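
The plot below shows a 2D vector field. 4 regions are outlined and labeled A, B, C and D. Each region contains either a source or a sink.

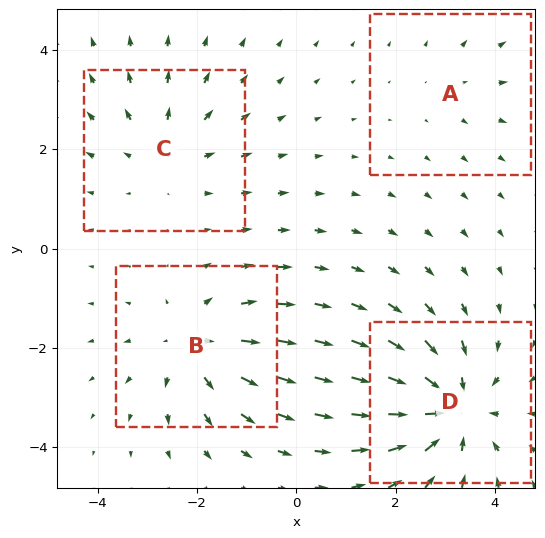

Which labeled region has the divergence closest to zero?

A

Divergence at each region's feature centre — A: about +2, B: about +4, C: about +3, D: about -6. Region A is closest to zero.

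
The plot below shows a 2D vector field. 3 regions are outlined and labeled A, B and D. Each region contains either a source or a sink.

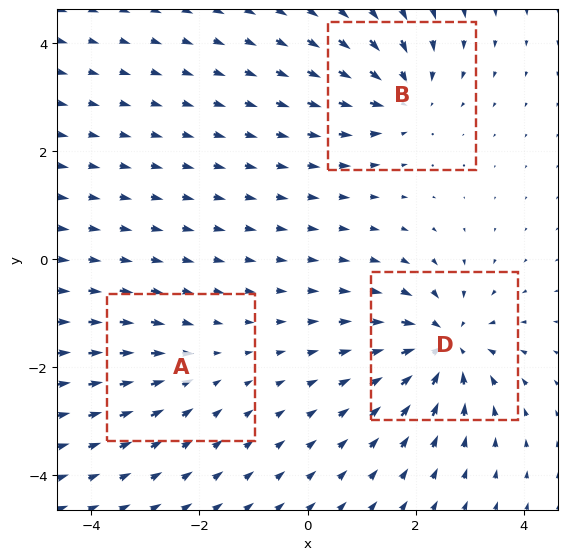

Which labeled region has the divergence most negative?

Divergence at each region's feature centre — A: about -2, B: about -4, D: about -5. Region D is most negative.

D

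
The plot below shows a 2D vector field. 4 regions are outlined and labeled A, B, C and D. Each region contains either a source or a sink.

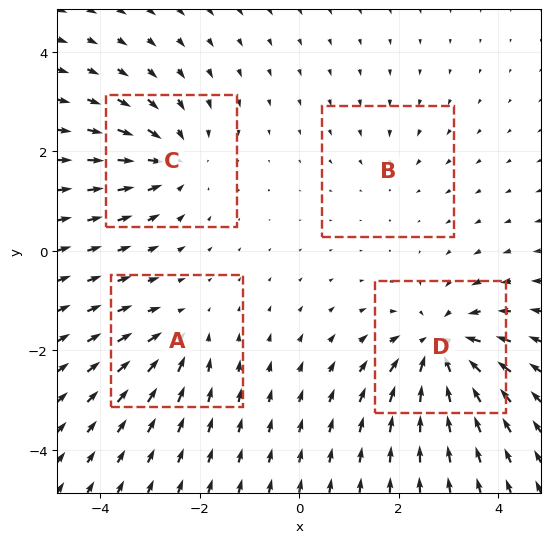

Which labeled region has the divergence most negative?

Divergence at each region's feature centre — A: about -4, B: about -2, C: about -5, D: about -7. Region D is most negative.

D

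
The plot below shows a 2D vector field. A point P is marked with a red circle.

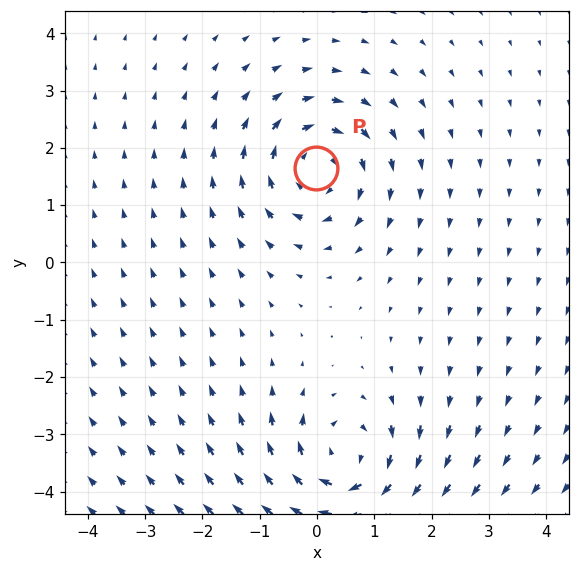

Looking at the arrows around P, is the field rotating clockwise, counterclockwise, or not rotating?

clockwise

Near P at (-0.0, 1.6) the arrows circulate clockwise. The curl (z-component) there is about -4; negative curl means clockwise rotation.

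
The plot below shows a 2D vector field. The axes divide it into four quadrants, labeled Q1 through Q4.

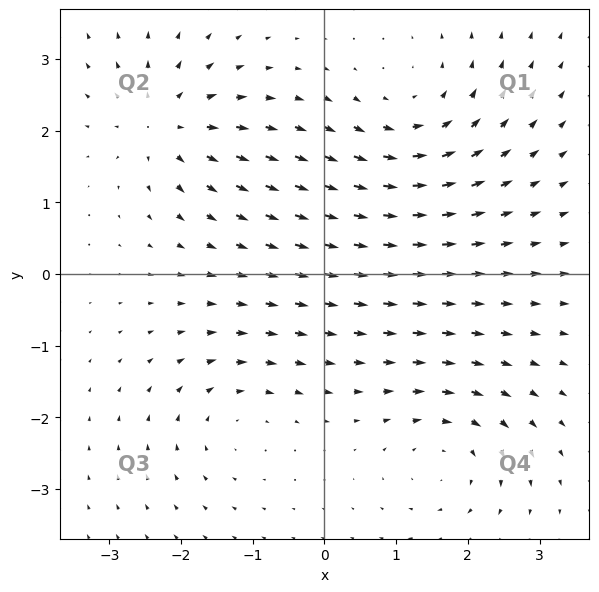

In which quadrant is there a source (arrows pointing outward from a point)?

Q2

The source sits at approximately (-2.2, 2.1), which lies in quadrant Q2. The divergence there is about +5, positive as expected for a source.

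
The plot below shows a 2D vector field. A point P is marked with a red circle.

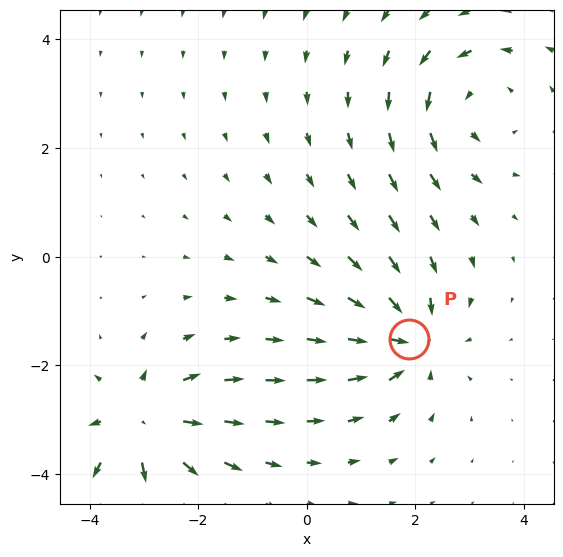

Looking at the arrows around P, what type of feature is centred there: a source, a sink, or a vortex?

sink

At P (1.9, -1.5) the arrows converge inward. Divergence about -6, curl ≈0 — negative divergence with near-zero curl is a sink.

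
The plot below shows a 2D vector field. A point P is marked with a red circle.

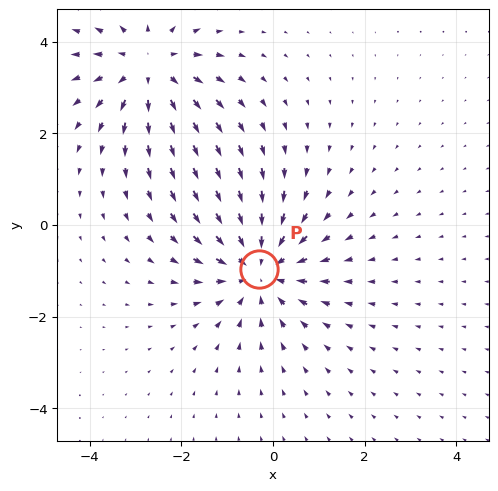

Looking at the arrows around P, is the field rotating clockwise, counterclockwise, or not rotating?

Near P at (-0.3, -1.0) the arrows show no circulation. The curl there is ≈0.

not rotating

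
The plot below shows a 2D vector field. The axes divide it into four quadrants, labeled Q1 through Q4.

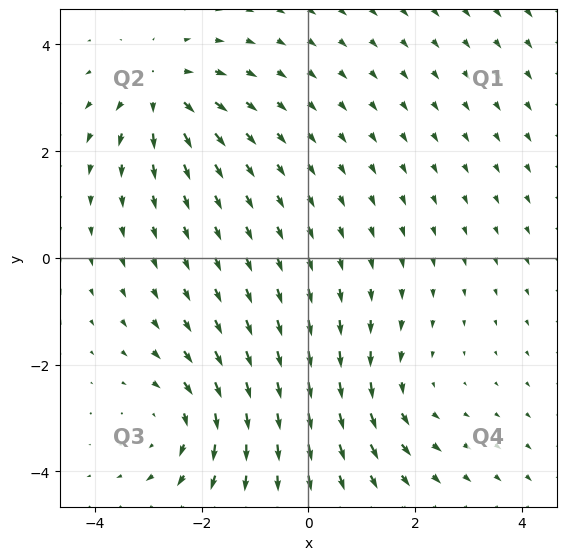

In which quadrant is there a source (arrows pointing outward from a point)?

The source sits at approximately (-2.8, 3.1), which lies in quadrant Q2. The divergence there is about +5, positive as expected for a source.

Q2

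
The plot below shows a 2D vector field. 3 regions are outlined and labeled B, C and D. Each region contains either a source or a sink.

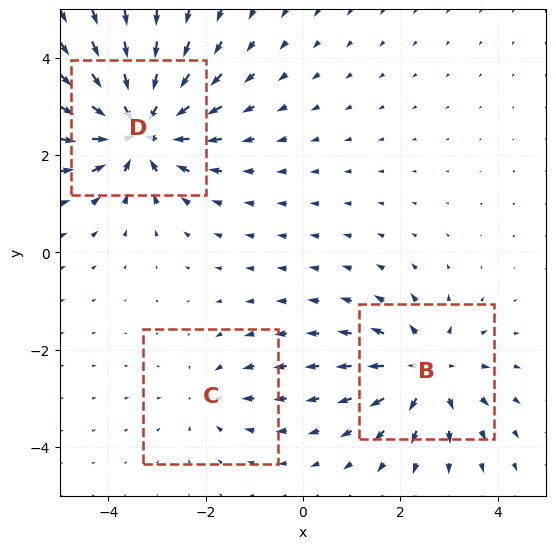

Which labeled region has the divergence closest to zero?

C

Divergence at each region's feature centre — B: about +4, C: about -2, D: about -6. Region C is closest to zero.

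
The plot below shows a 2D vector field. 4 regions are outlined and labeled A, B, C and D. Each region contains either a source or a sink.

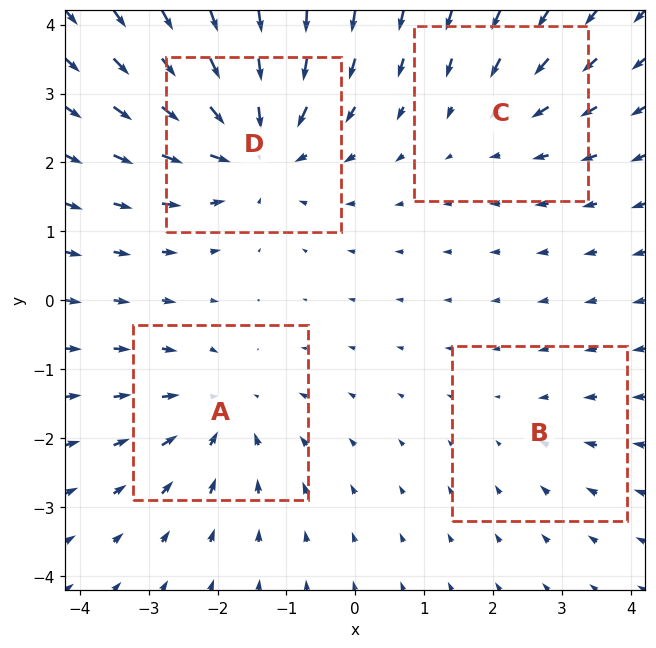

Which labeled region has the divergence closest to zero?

Divergence at each region's feature centre — A: about -4, B: about -2, C: about -3, D: about -6. Region B is closest to zero.

B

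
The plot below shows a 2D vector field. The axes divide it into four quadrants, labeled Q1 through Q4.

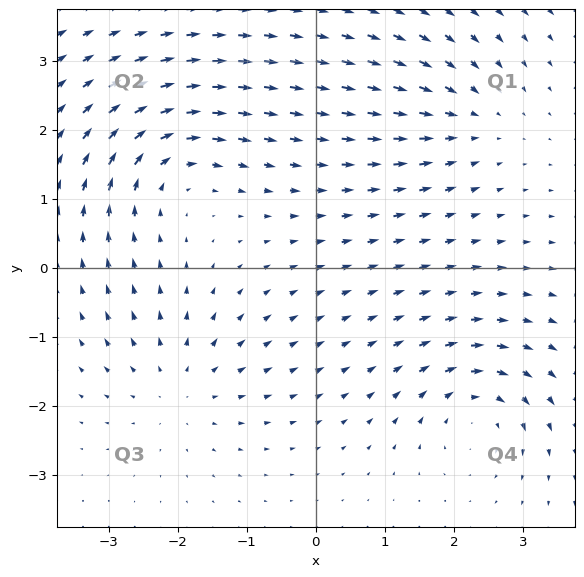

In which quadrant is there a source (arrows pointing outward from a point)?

The source sits at approximately (-2.0, -1.7), which lies in quadrant Q3. The divergence there is about +4, positive as expected for a source.

Q3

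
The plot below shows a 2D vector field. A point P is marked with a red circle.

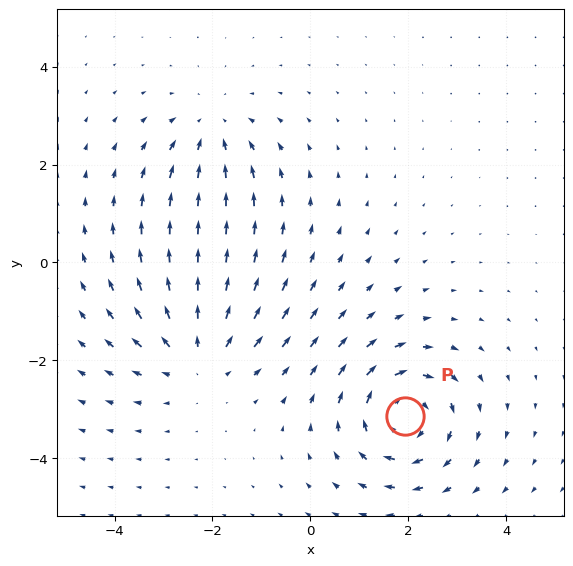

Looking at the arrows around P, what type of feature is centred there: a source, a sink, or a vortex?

vortex

At P (1.9, -3.1) the arrows circulate clockwise. Divergence ≈0, curl about -5 — near-zero divergence with nonzero curl is a vortex.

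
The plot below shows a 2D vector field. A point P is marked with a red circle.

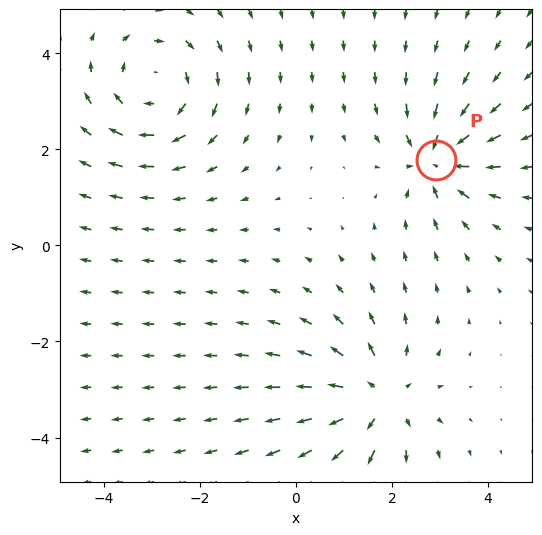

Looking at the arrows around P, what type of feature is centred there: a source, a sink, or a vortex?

At P (2.9, 1.8) the arrows converge inward. Divergence about -5, curl ≈0 — negative divergence with near-zero curl is a sink.

sink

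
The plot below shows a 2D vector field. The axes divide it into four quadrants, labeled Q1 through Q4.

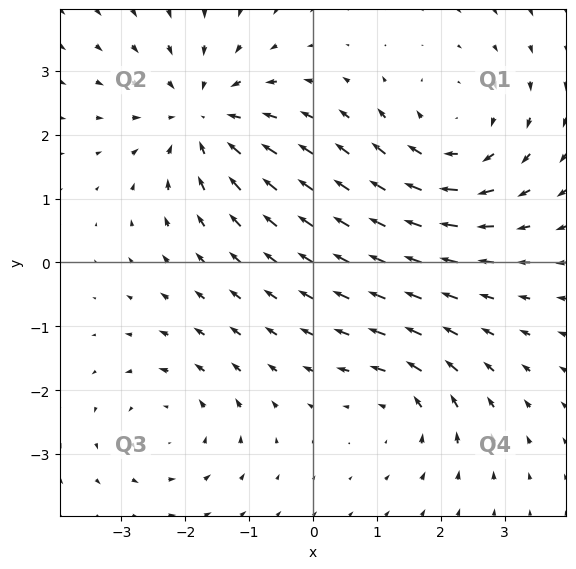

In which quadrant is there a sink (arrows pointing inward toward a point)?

The sink sits at approximately (-1.7, 2.3), which lies in quadrant Q2. The divergence there is about -5, negative as expected for a sink.

Q2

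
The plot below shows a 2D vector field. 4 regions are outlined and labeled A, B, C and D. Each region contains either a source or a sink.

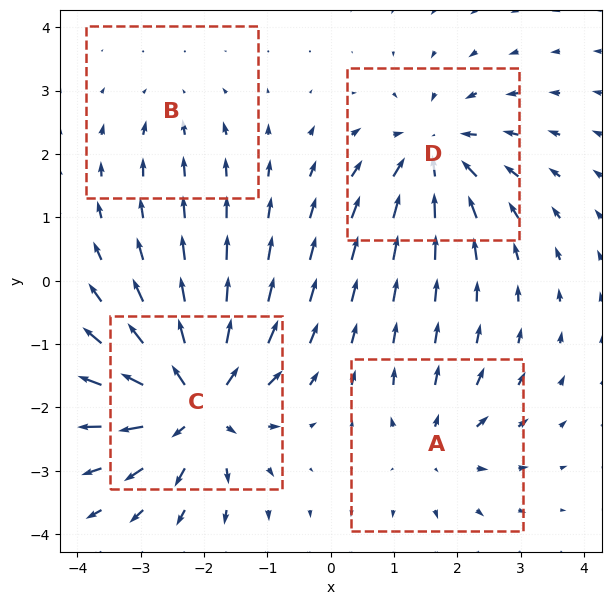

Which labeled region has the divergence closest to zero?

B

Divergence at each region's feature centre — A: about +4, B: about -2, C: about +8, D: about -6. Region B is closest to zero.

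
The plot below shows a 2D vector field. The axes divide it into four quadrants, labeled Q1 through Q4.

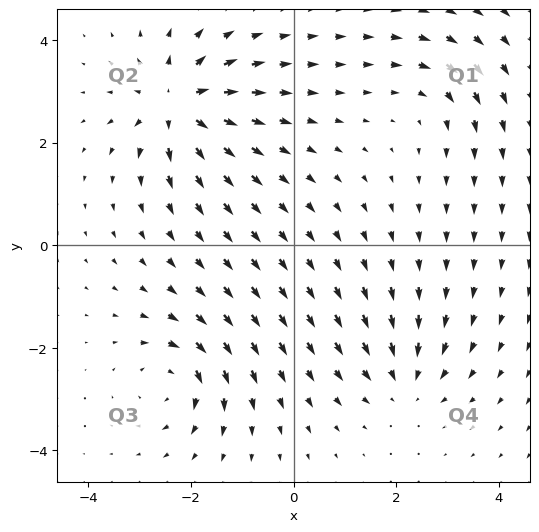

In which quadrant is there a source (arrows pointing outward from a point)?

Q2

The source sits at approximately (-2.3, 2.7), which lies in quadrant Q2. The divergence there is about +6, positive as expected for a source.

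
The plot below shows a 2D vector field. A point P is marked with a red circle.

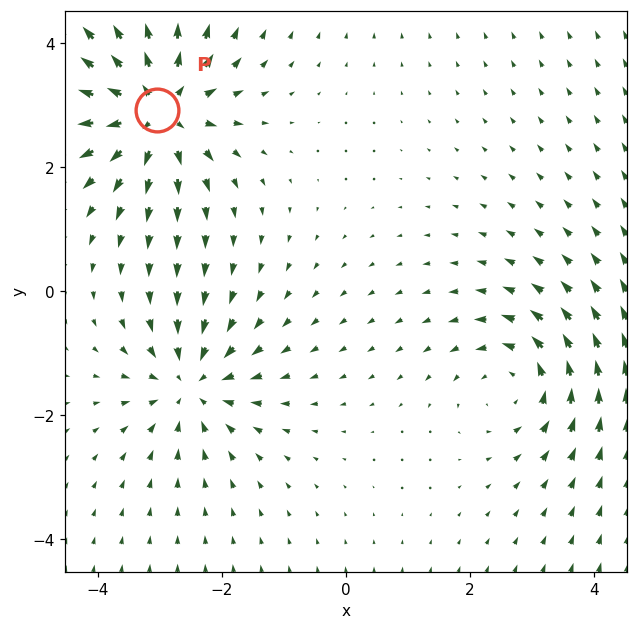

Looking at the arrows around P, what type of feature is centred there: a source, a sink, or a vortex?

source

At P (-3.1, 2.9) the arrows spread outward. Divergence about +5, curl ≈0 — positive divergence with near-zero curl is a source.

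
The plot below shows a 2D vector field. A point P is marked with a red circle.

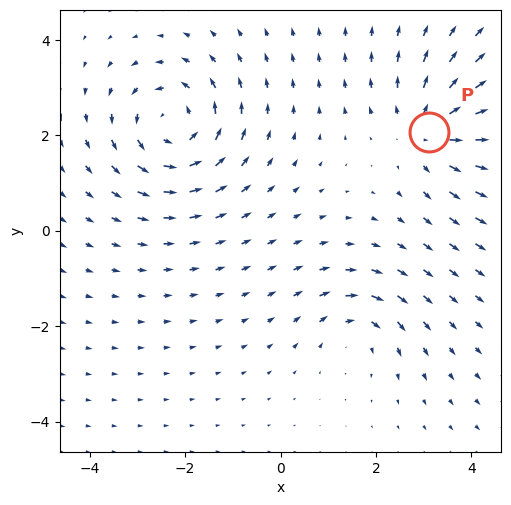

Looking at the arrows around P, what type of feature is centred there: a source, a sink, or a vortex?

source

At P (3.1, 2.1) the arrows spread outward. Divergence about +4, curl ≈0 — positive divergence with near-zero curl is a source.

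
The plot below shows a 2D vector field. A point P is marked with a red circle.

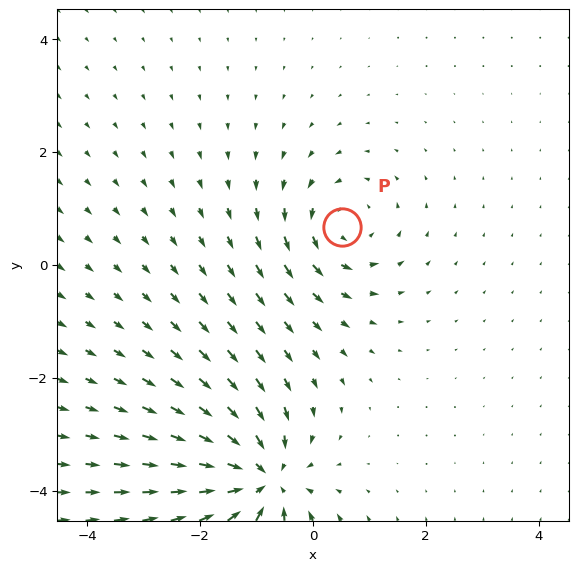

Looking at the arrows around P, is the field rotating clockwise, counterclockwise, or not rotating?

Near P at (0.5, 0.7) the arrows circulate counterclockwise. The curl (z-component) there is about +3; positive curl means counterclockwise rotation.

counterclockwise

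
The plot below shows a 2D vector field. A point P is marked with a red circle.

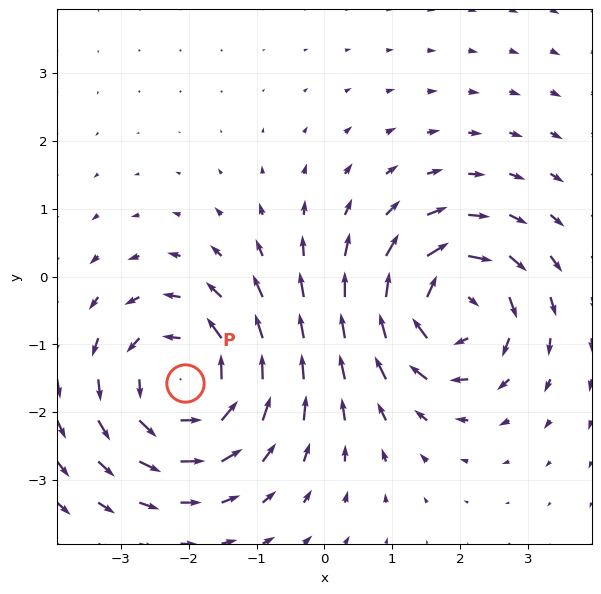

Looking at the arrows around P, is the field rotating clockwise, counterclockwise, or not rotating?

Near P at (-2.1, -1.6) the arrows circulate counterclockwise. The curl (z-component) there is about +3; positive curl means counterclockwise rotation.

counterclockwise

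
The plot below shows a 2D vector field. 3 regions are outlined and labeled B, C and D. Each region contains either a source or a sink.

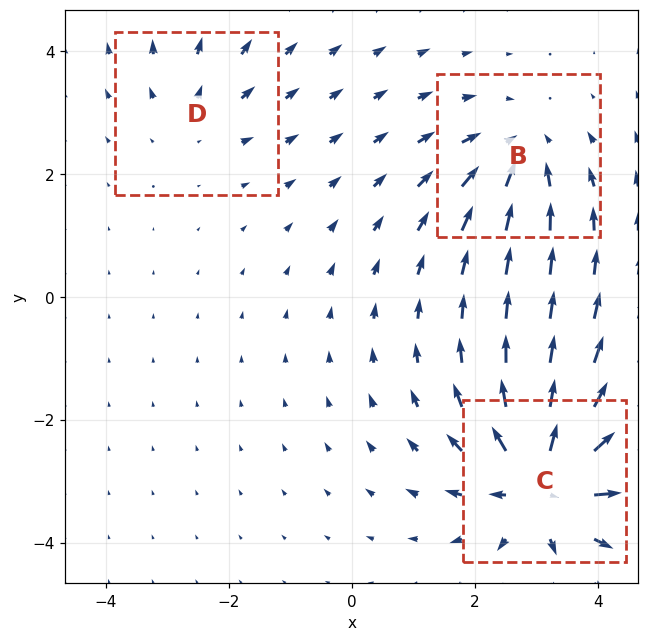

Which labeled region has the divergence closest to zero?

Divergence at each region's feature centre — B: about -3, C: about +6, D: about +2. Region D is closest to zero.

D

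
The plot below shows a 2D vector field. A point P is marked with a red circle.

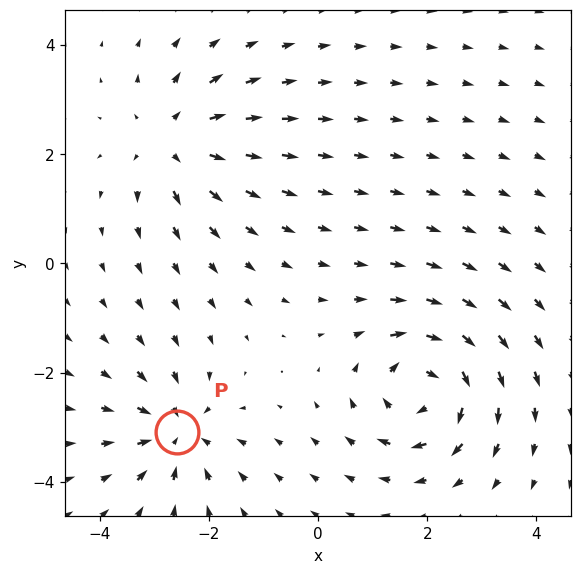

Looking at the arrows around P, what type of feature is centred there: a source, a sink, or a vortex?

sink

At P (-2.6, -3.1) the arrows converge inward. Divergence about -4, curl ≈0 — negative divergence with near-zero curl is a sink.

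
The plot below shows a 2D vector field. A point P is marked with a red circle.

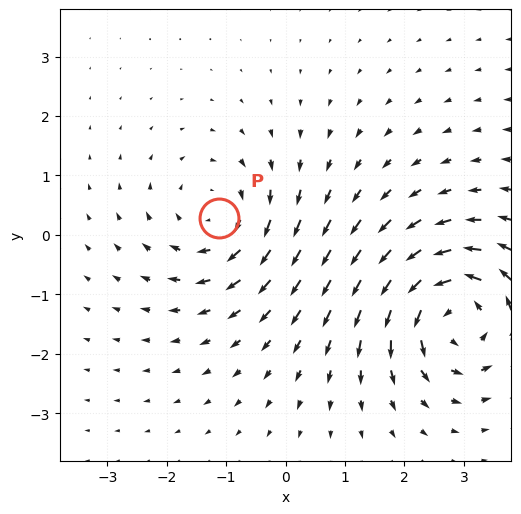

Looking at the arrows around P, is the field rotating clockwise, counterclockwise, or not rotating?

Near P at (-1.1, 0.3) the arrows circulate clockwise. The curl (z-component) there is about -3; negative curl means clockwise rotation.

clockwise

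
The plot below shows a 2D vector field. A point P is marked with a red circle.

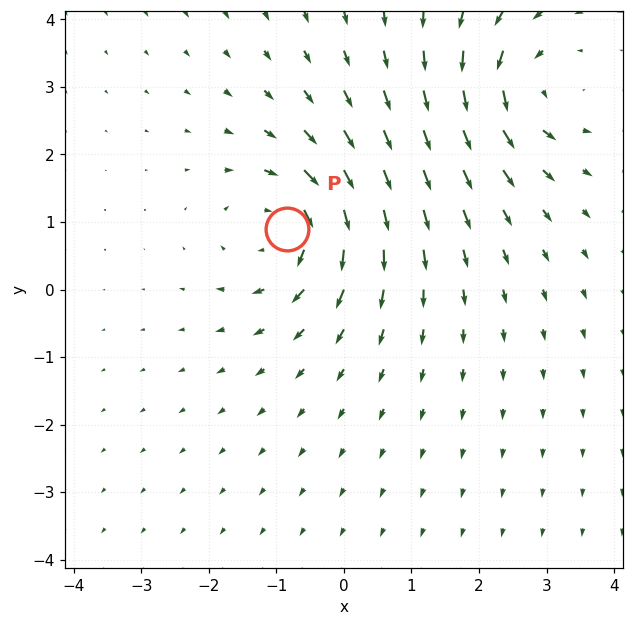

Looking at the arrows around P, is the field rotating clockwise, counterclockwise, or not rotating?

clockwise

Near P at (-0.8, 0.9) the arrows circulate clockwise. The curl (z-component) there is about -5; negative curl means clockwise rotation.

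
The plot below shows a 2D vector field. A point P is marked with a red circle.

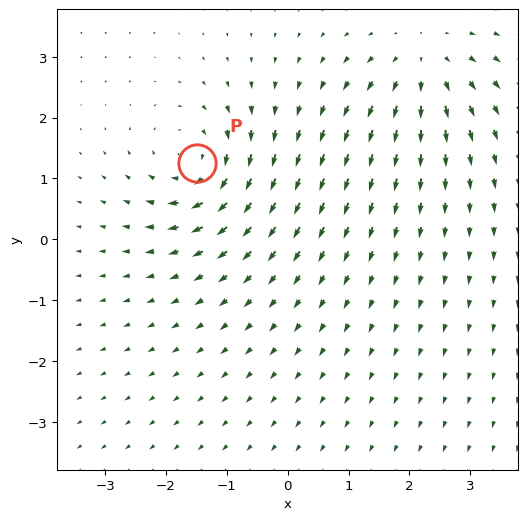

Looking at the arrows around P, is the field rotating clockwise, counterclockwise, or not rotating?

Near P at (-1.5, 1.2) the arrows circulate clockwise. The curl (z-component) there is about -7; negative curl means clockwise rotation.

clockwise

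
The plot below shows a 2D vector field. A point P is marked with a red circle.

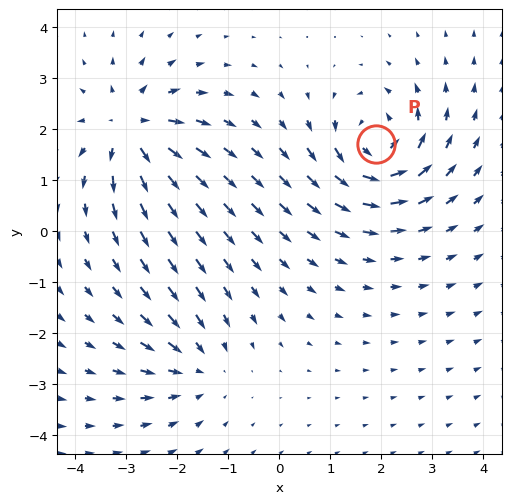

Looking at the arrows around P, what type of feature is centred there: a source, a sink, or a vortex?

vortex

At P (1.9, 1.7) the arrows circulate counterclockwise. Divergence ≈0, curl about +6 — near-zero divergence with nonzero curl is a vortex.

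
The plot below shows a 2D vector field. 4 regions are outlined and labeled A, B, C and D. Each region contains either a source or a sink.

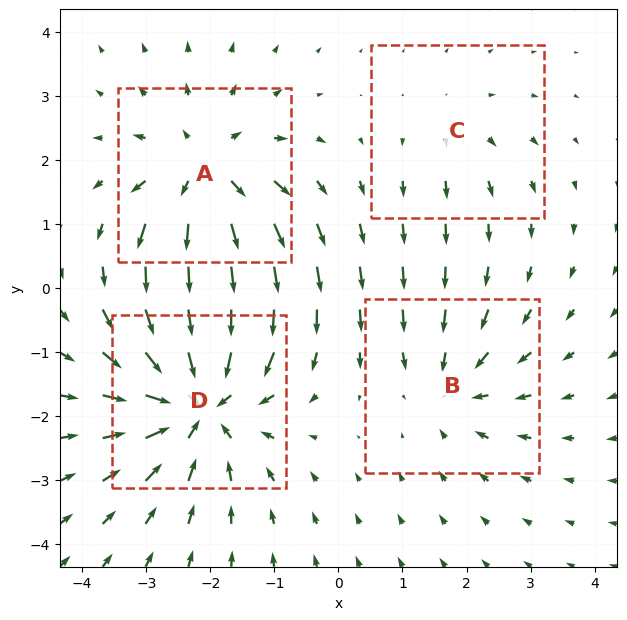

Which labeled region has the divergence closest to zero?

C

Divergence at each region's feature centre — A: about +5, B: about -4, C: about +2, D: about -7. Region C is closest to zero.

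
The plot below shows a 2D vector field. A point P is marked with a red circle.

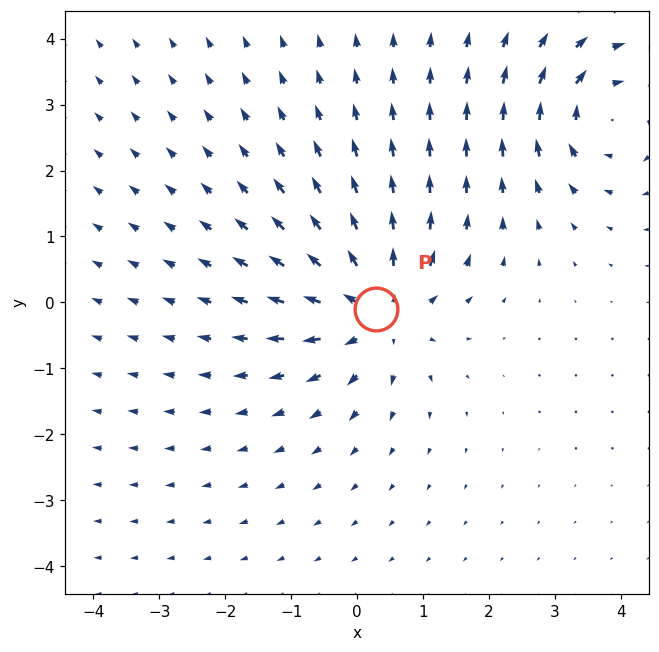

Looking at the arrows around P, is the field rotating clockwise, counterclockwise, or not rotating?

Near P at (0.3, -0.1) the arrows show no circulation. The curl there is ≈0.

not rotating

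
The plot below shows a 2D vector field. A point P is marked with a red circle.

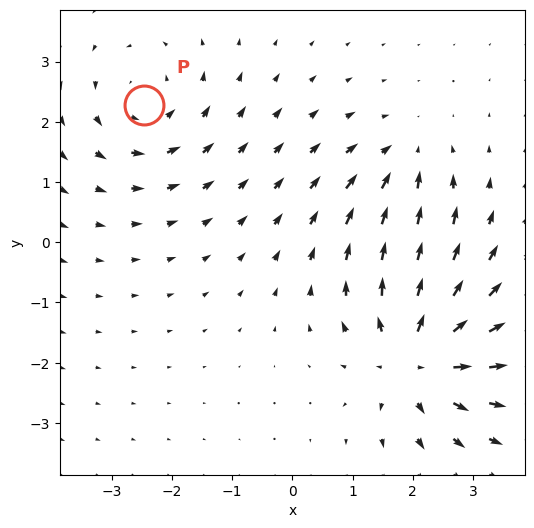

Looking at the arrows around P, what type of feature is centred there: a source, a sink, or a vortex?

At P (-2.5, 2.3) the arrows circulate counterclockwise. Divergence ≈0, curl about +3 — near-zero divergence with nonzero curl is a vortex.

vortex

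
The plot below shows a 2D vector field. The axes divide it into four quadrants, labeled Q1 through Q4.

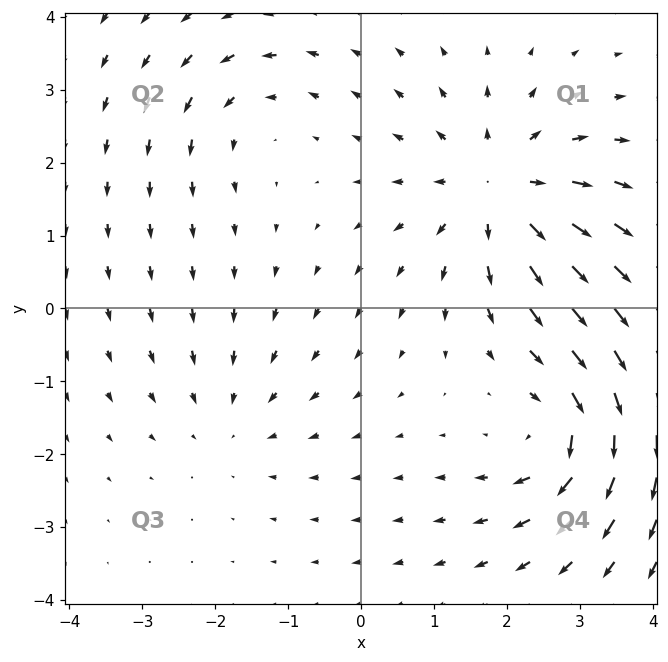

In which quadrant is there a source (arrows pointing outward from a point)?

Q1

The source sits at approximately (1.9, 1.6), which lies in quadrant Q1. The divergence there is about +5, positive as expected for a source.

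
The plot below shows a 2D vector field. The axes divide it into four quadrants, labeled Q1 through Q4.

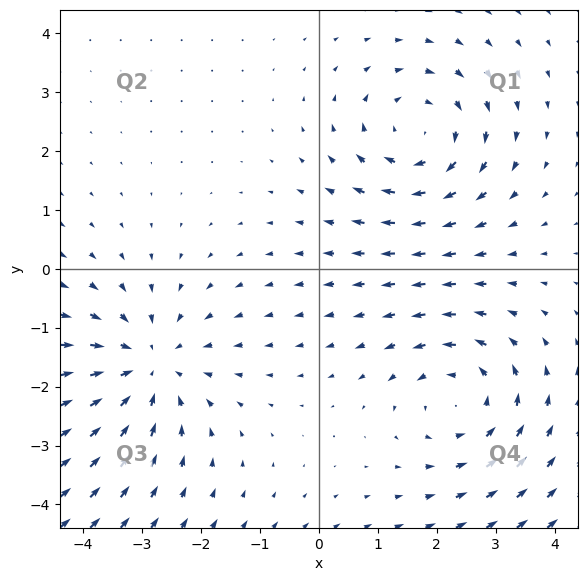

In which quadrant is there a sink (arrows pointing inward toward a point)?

The sink sits at approximately (-2.9, -1.7), which lies in quadrant Q3. The divergence there is about -3, negative as expected for a sink.

Q3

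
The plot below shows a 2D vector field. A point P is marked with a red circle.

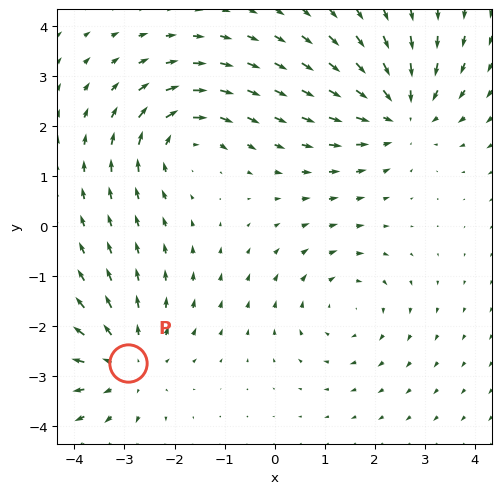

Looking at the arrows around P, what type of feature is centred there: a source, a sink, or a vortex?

At P (-2.9, -2.7) the arrows spread outward. Divergence about +3, curl ≈0 — positive divergence with near-zero curl is a source.

source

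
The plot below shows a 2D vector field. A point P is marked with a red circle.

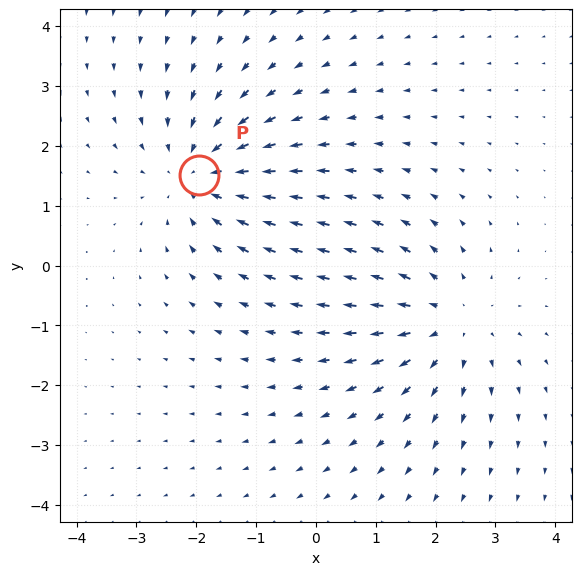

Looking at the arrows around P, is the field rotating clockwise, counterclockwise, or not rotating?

not rotating

Near P at (-2.0, 1.5) the arrows show no circulation. The curl there is ≈0.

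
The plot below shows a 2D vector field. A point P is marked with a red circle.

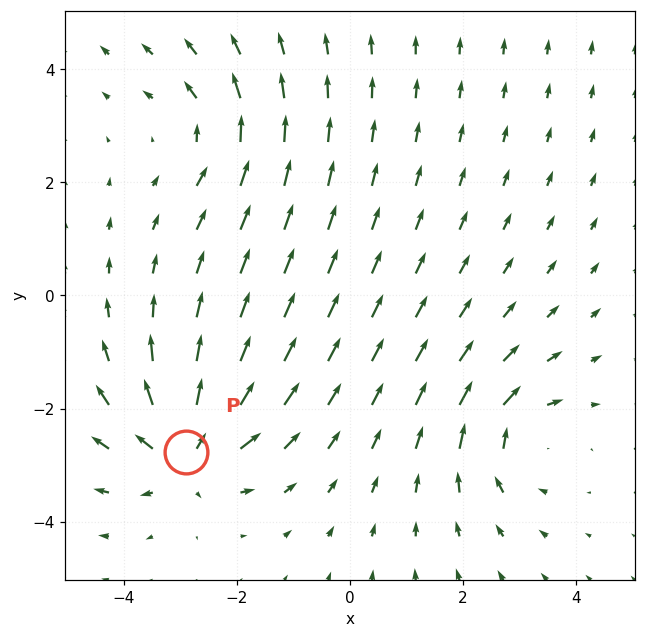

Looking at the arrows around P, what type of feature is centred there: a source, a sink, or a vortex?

source

At P (-2.9, -2.8) the arrows spread outward. Divergence about +5, curl ≈0 — positive divergence with near-zero curl is a source.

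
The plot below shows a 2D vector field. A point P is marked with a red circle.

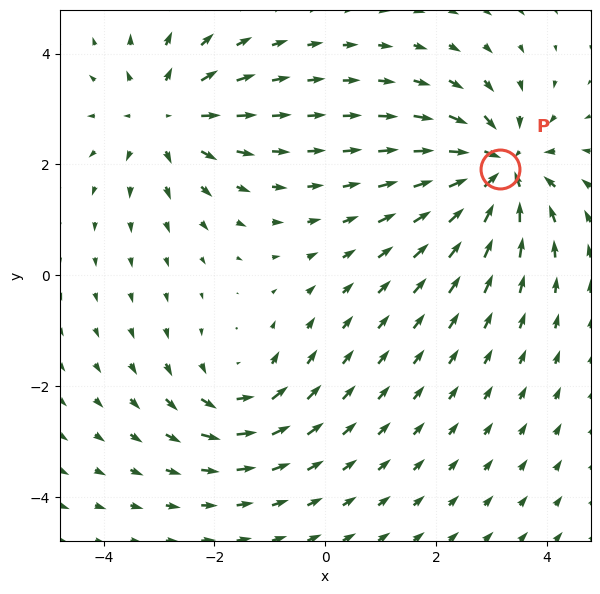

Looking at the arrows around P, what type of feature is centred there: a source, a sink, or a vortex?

At P (3.1, 1.9) the arrows converge inward. Divergence about -4, curl ≈0 — negative divergence with near-zero curl is a sink.

sink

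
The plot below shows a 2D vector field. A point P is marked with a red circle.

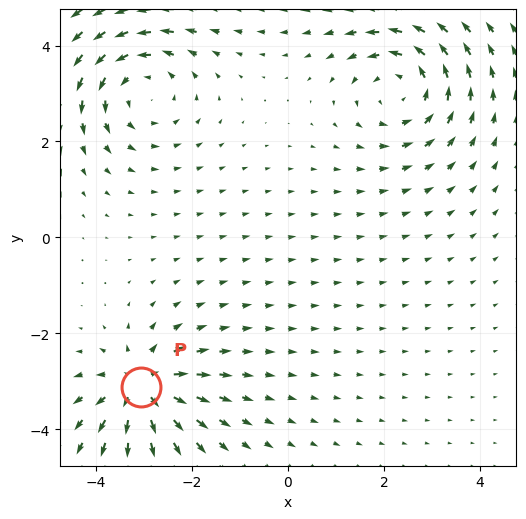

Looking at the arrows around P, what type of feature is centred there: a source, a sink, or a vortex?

source

At P (-3.1, -3.1) the arrows spread outward. Divergence about +5, curl ≈0 — positive divergence with near-zero curl is a source.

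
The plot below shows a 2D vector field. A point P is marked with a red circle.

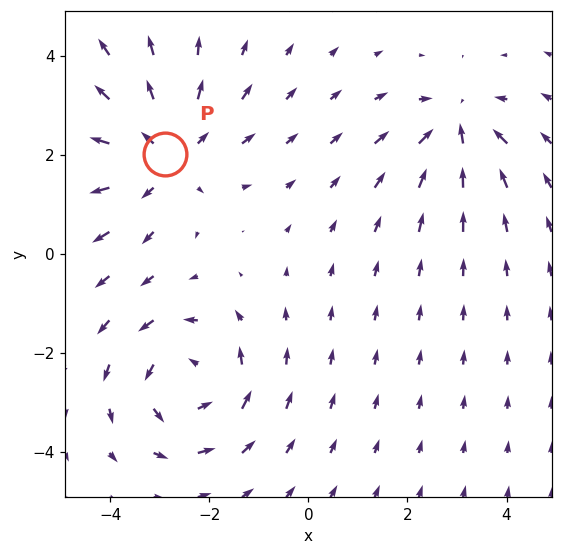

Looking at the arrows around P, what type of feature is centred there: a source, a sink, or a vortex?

At P (-2.9, 2.0) the arrows spread outward. Divergence about +4, curl ≈0 — positive divergence with near-zero curl is a source.

source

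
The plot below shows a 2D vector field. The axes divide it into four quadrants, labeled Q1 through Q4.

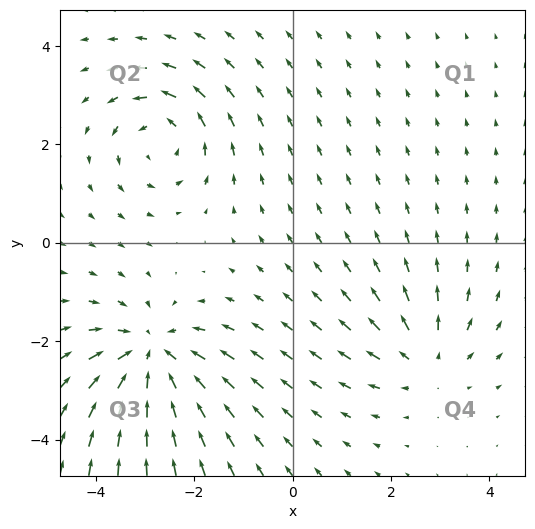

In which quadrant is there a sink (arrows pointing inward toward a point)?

The sink sits at approximately (-2.9, -2.3), which lies in quadrant Q3. The divergence there is about -4, negative as expected for a sink.

Q3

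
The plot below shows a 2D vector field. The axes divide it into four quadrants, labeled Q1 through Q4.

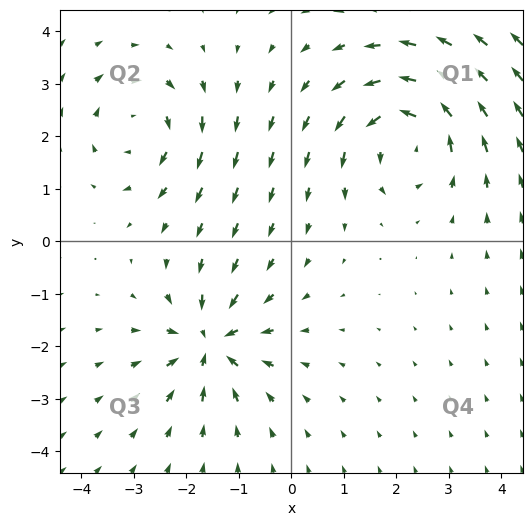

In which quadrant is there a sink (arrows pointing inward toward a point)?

Q3

The sink sits at approximately (-1.6, -1.9), which lies in quadrant Q3. The divergence there is about -5, negative as expected for a sink.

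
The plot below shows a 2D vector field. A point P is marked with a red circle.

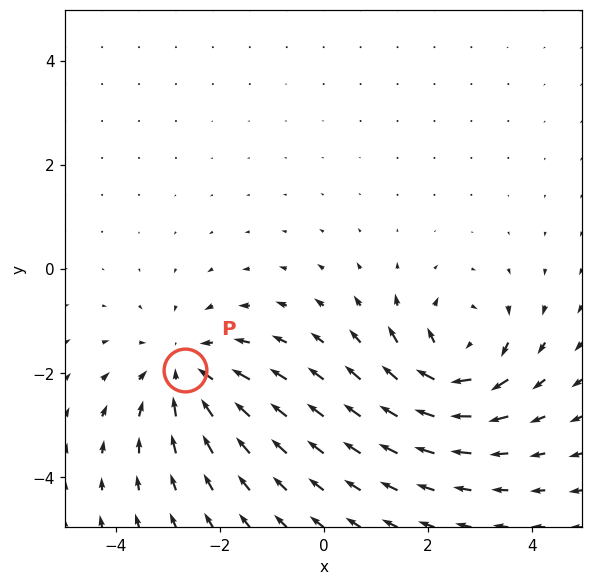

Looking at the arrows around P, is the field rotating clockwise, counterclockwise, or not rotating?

Near P at (-2.7, -2.0) the arrows show no circulation. The curl there is ≈0.

not rotating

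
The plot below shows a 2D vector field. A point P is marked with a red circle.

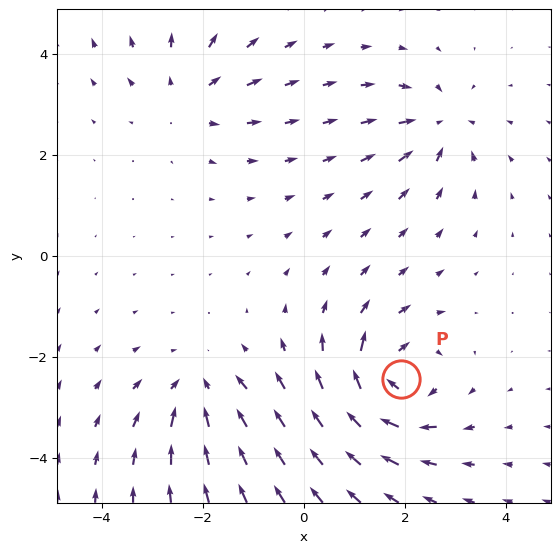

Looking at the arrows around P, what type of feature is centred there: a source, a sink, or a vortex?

vortex

At P (1.9, -2.4) the arrows circulate clockwise. Divergence ≈0, curl about -6 — near-zero divergence with nonzero curl is a vortex.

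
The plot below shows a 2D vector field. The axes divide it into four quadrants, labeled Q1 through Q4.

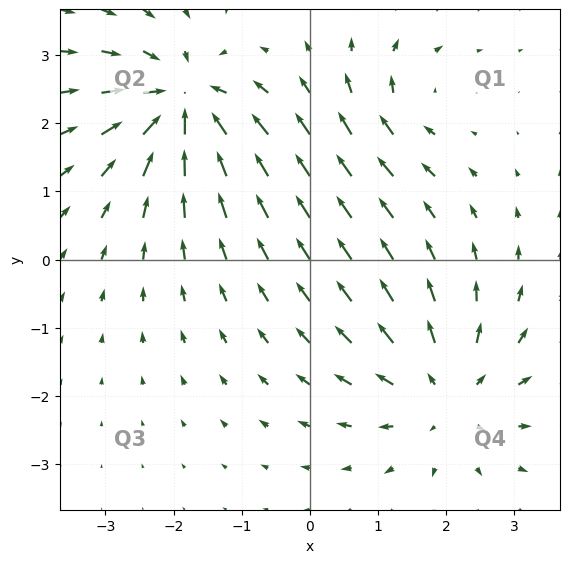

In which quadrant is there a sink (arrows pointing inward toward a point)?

Q2

The sink sits at approximately (-1.9, 2.3), which lies in quadrant Q2. The divergence there is about -7, negative as expected for a sink.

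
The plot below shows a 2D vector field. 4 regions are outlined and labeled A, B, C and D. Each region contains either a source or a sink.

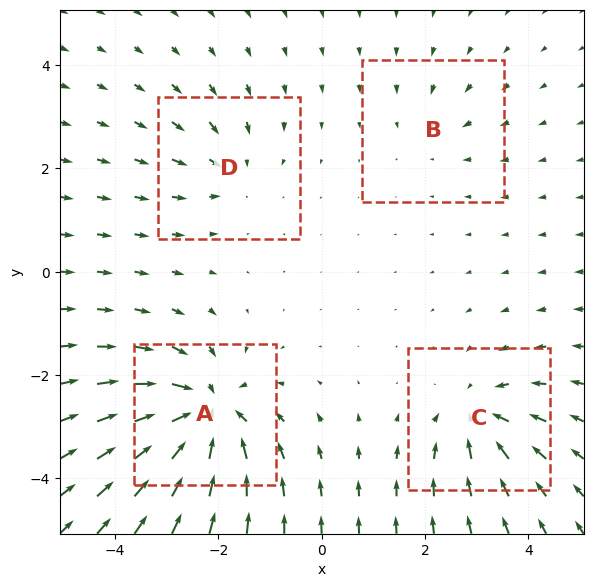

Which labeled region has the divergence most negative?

Divergence at each region's feature centre — A: about -8, B: about -2, C: about -5, D: about -3. Region A is most negative.

A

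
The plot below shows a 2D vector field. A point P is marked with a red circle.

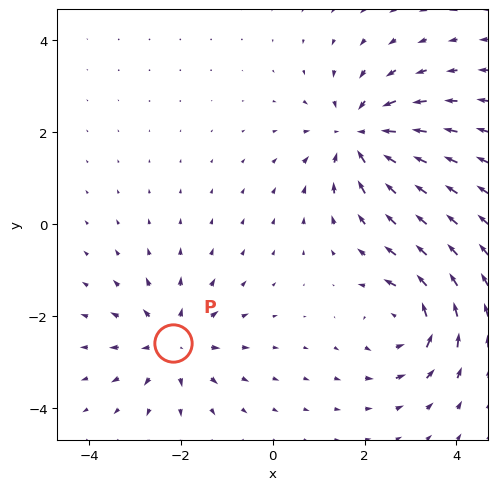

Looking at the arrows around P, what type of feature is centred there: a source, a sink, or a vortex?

source

At P (-2.2, -2.6) the arrows spread outward. Divergence about +4, curl ≈0 — positive divergence with near-zero curl is a source.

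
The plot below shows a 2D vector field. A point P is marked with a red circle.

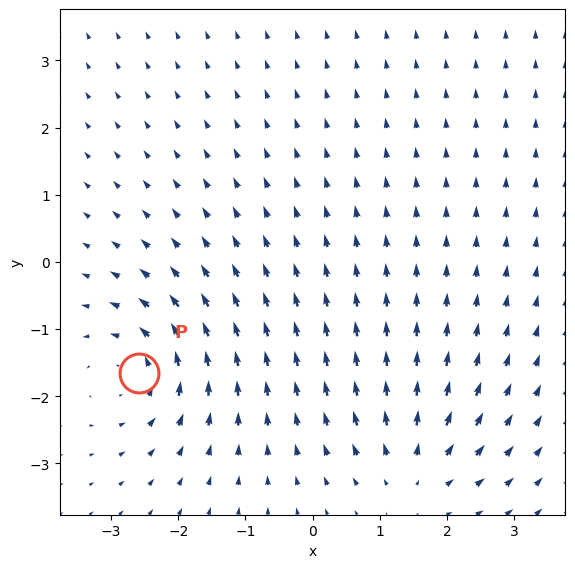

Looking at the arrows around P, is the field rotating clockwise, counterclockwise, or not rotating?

Near P at (-2.6, -1.6) the arrows circulate counterclockwise. The curl (z-component) there is about +4; positive curl means counterclockwise rotation.

counterclockwise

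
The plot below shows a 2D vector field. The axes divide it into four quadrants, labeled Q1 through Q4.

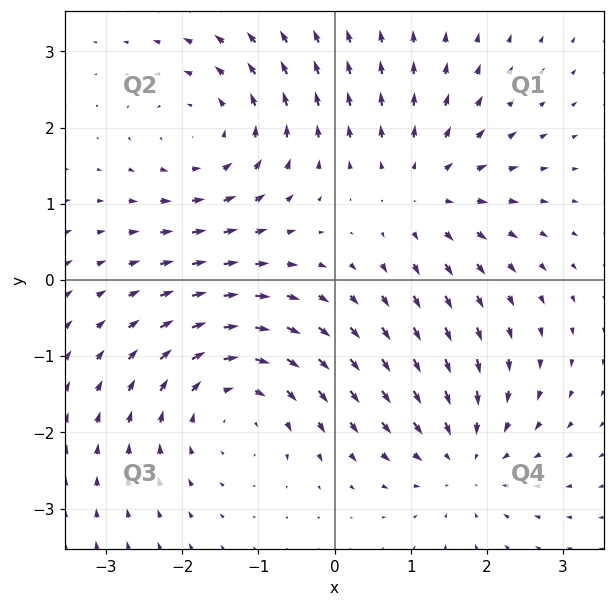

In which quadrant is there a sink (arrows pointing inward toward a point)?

Q4

The sink sits at approximately (1.7, -2.3), which lies in quadrant Q4. The divergence there is about -3, negative as expected for a sink.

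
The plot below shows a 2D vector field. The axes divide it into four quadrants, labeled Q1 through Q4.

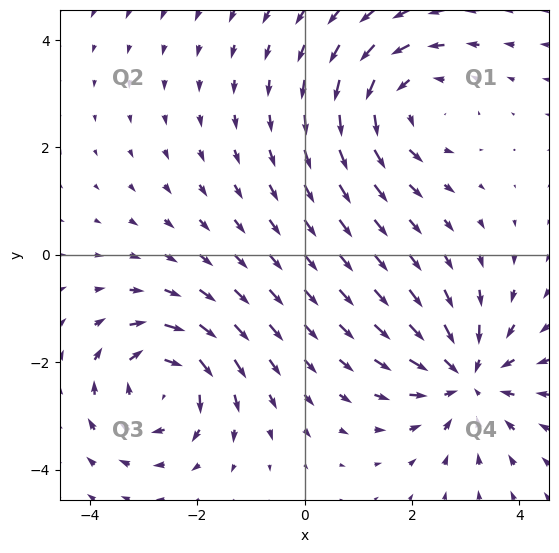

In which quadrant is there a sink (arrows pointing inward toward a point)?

The sink sits at approximately (3.0, -2.3), which lies in quadrant Q4. The divergence there is about -5, negative as expected for a sink.

Q4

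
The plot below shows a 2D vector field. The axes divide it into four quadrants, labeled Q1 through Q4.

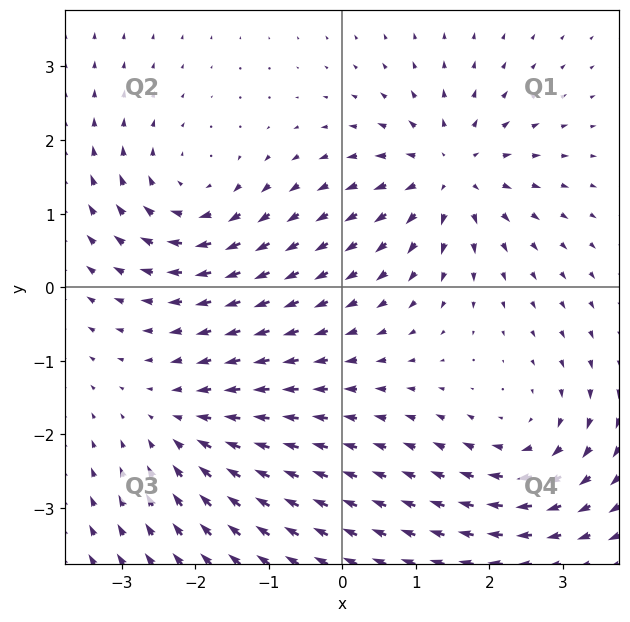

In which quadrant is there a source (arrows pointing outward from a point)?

Q1

The source sits at approximately (1.5, 1.5), which lies in quadrant Q1. The divergence there is about +6, positive as expected for a source.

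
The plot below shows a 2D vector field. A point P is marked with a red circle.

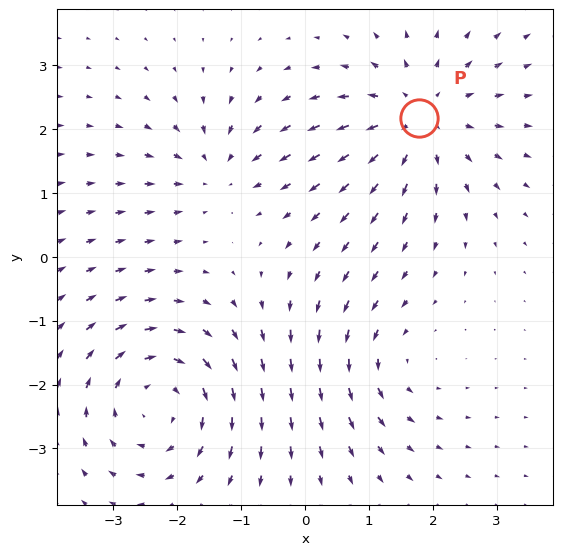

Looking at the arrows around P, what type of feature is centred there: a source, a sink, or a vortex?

source

At P (1.8, 2.2) the arrows spread outward. Divergence about +4, curl ≈0 — positive divergence with near-zero curl is a source.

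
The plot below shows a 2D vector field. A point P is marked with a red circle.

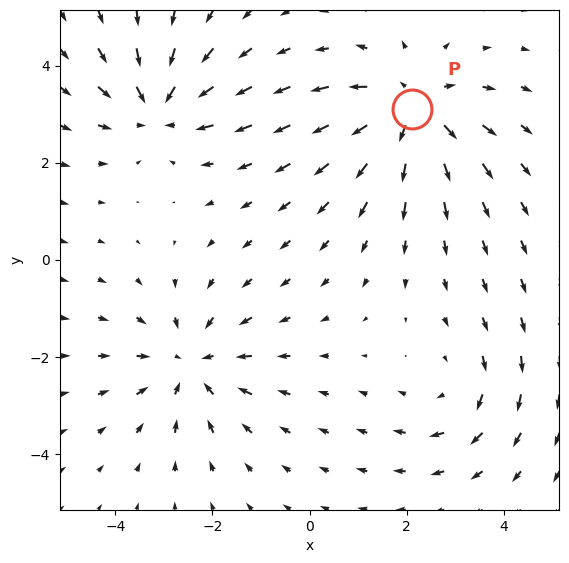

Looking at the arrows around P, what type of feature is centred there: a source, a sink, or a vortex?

source

At P (2.1, 3.1) the arrows spread outward. Divergence about +4, curl ≈0 — positive divergence with near-zero curl is a source.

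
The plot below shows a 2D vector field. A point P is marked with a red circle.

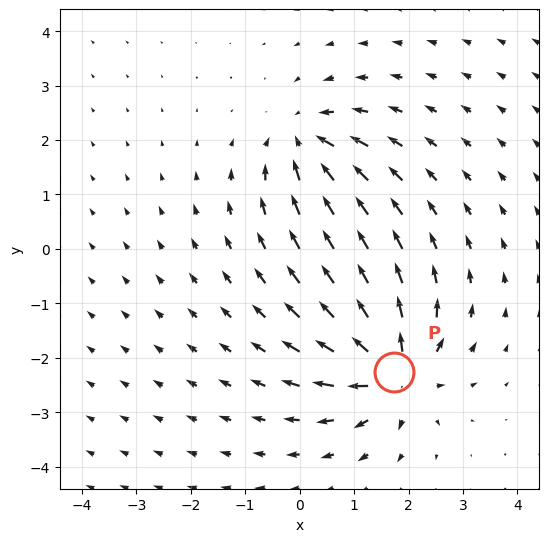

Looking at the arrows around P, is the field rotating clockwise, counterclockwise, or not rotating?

not rotating

Near P at (1.7, -2.3) the arrows show no circulation. The curl there is ≈0.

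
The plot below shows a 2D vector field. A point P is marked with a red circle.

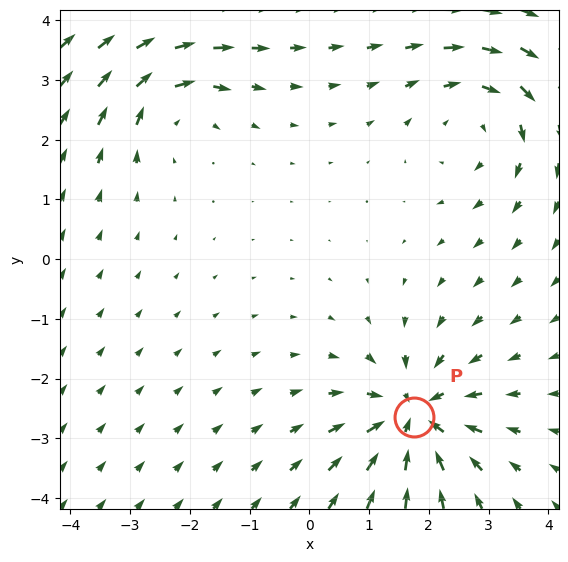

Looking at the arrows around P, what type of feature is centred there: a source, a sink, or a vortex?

sink

At P (1.8, -2.6) the arrows converge inward. Divergence about -5, curl ≈0 — negative divergence with near-zero curl is a sink.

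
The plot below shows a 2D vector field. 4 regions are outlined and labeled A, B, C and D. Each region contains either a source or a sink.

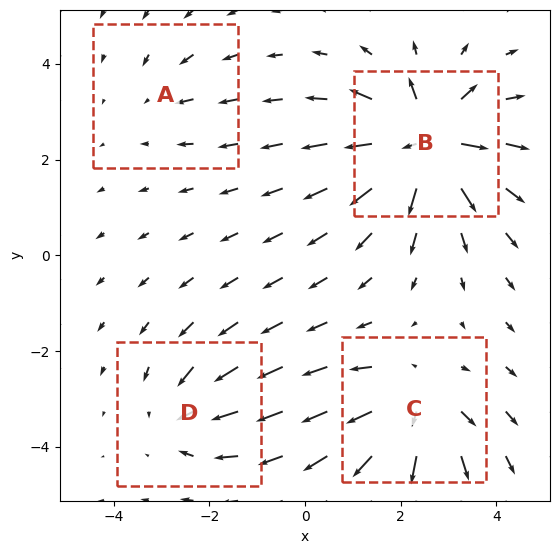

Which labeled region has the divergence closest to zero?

A

Divergence at each region's feature centre — A: about -2, B: about +9, C: about +6, D: about -4. Region A is closest to zero.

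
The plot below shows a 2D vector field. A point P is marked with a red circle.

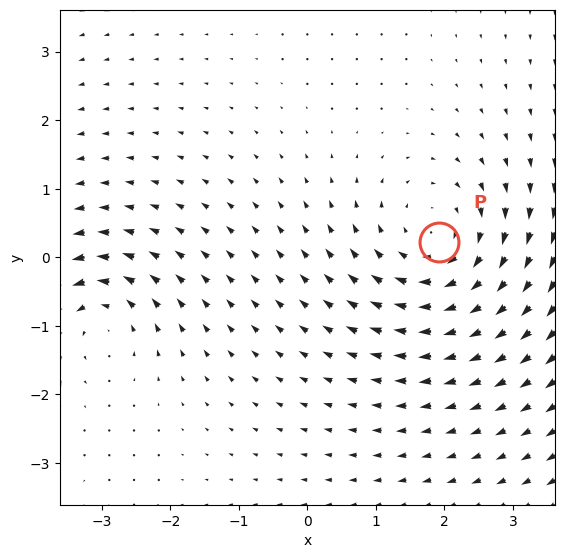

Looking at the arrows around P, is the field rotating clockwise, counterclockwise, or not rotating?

Near P at (1.9, 0.2) the arrows circulate clockwise. The curl (z-component) there is about -3; negative curl means clockwise rotation.

clockwise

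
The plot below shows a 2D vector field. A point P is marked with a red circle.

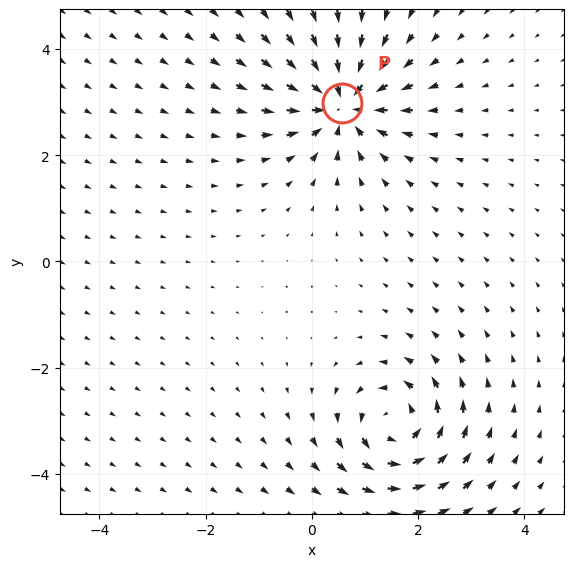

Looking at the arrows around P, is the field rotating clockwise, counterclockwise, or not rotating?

not rotating

Near P at (0.6, 3.0) the arrows show no circulation. The curl there is ≈0.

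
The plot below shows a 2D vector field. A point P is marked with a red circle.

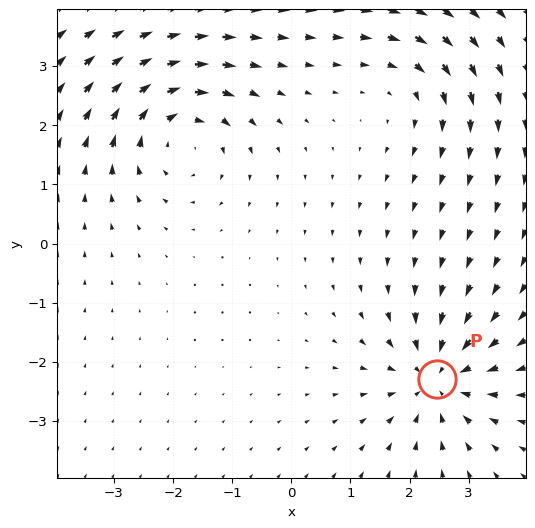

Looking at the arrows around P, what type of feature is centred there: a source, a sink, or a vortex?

sink

At P (2.5, -2.3) the arrows converge inward. Divergence about -5, curl ≈0 — negative divergence with near-zero curl is a sink.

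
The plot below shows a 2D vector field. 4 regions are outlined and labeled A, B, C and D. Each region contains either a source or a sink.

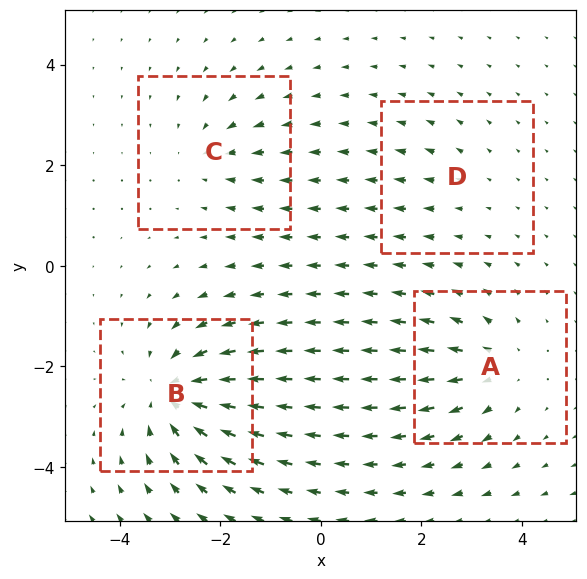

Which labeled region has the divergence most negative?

Divergence at each region's feature centre — A: about +5, B: about -7, C: about -3, D: about +2. Region B is most negative.

B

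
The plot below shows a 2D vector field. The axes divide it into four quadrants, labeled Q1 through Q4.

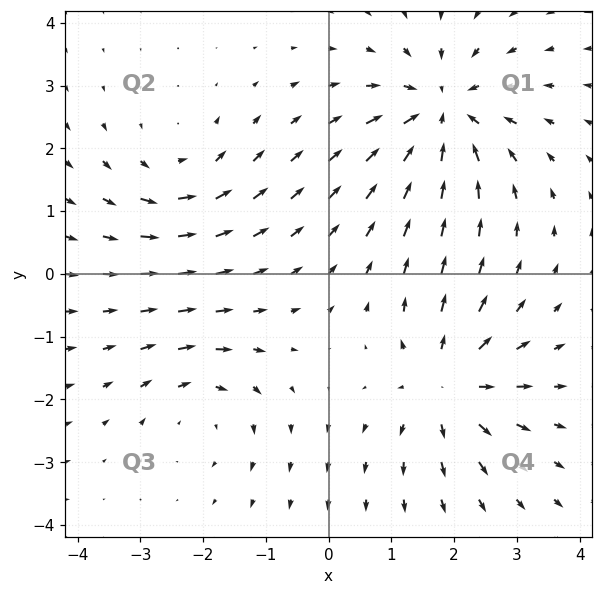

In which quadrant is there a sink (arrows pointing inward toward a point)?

Q1

The sink sits at approximately (1.8, 2.6), which lies in quadrant Q1. The divergence there is about -5, negative as expected for a sink.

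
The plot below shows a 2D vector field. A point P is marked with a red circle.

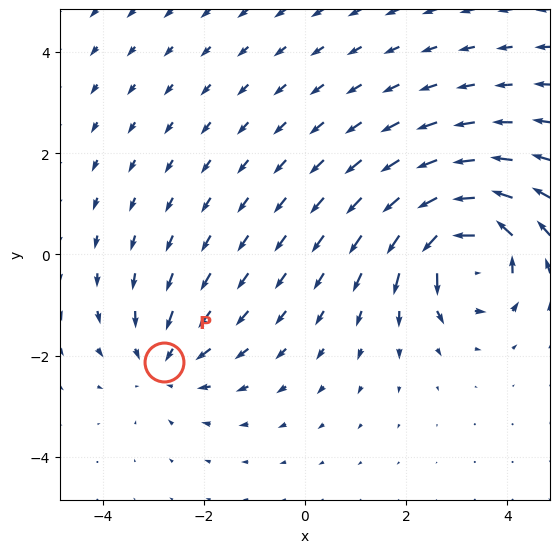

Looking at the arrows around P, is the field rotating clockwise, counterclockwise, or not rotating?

not rotating

Near P at (-2.8, -2.1) the arrows show no circulation. The curl there is ≈0.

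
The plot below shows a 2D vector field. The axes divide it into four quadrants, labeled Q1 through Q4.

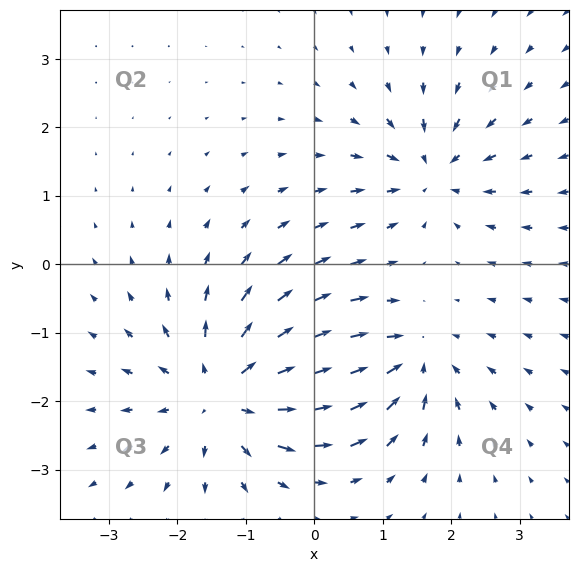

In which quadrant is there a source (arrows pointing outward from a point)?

The source sits at approximately (-1.3, -1.9), which lies in quadrant Q3. The divergence there is about +4, positive as expected for a source.

Q3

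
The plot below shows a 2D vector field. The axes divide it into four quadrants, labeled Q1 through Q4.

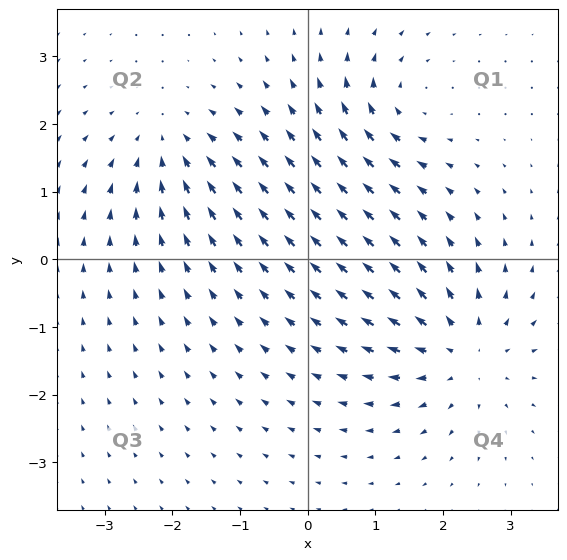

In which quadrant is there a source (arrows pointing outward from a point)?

The source sits at approximately (2.3, -1.4), which lies in quadrant Q4. The divergence there is about +4, positive as expected for a source.

Q4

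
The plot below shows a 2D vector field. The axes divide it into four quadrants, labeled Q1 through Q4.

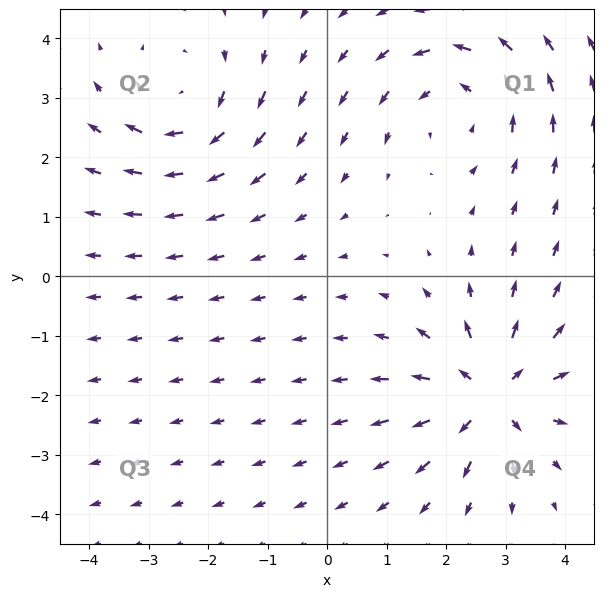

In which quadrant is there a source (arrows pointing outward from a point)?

Q4

The source sits at approximately (2.7, -2.0), which lies in quadrant Q4. The divergence there is about +5, positive as expected for a source.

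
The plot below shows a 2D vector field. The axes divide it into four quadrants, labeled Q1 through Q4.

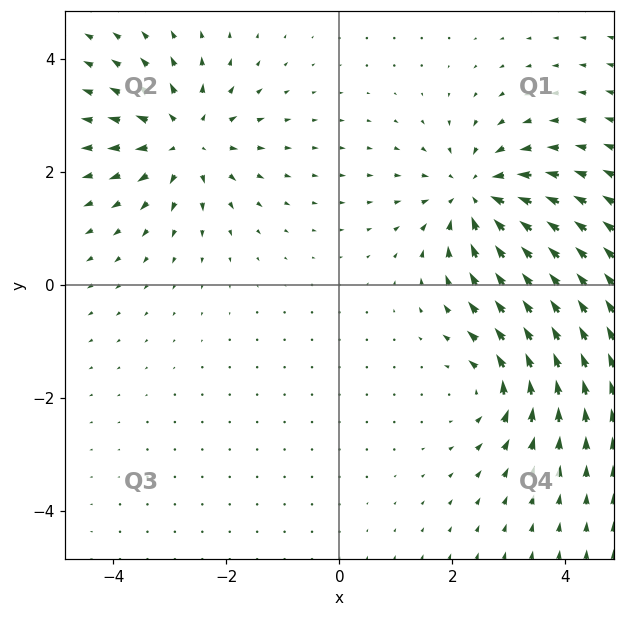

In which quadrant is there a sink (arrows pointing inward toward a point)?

Q1

The sink sits at approximately (2.4, 1.6), which lies in quadrant Q1. The divergence there is about -4, negative as expected for a sink.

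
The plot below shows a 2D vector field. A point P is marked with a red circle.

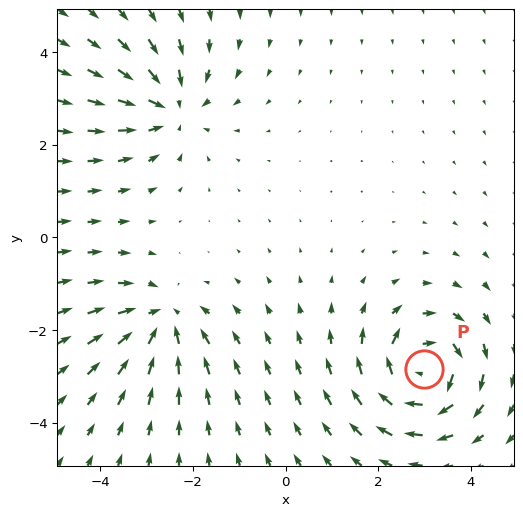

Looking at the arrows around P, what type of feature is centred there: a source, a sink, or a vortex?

vortex

At P (3.0, -2.9) the arrows circulate clockwise. Divergence ≈0, curl about -5 — near-zero divergence with nonzero curl is a vortex.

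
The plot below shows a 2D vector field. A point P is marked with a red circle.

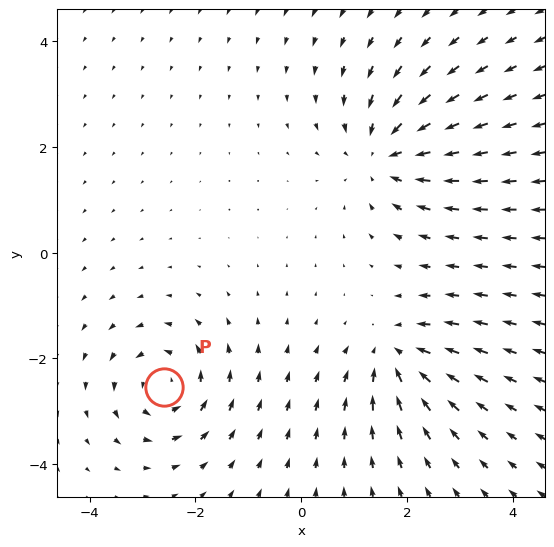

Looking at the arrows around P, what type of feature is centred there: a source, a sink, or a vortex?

vortex

At P (-2.6, -2.5) the arrows circulate counterclockwise. Divergence ≈0, curl about +4 — near-zero divergence with nonzero curl is a vortex.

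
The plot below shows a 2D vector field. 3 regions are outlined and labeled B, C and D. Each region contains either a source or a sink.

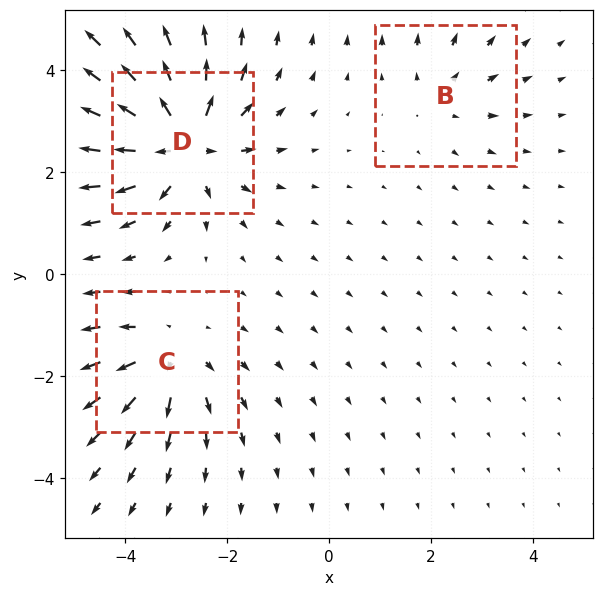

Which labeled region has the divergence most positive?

D

Divergence at each region's feature centre — B: about +2, C: about +4, D: about +6. Region D is most positive.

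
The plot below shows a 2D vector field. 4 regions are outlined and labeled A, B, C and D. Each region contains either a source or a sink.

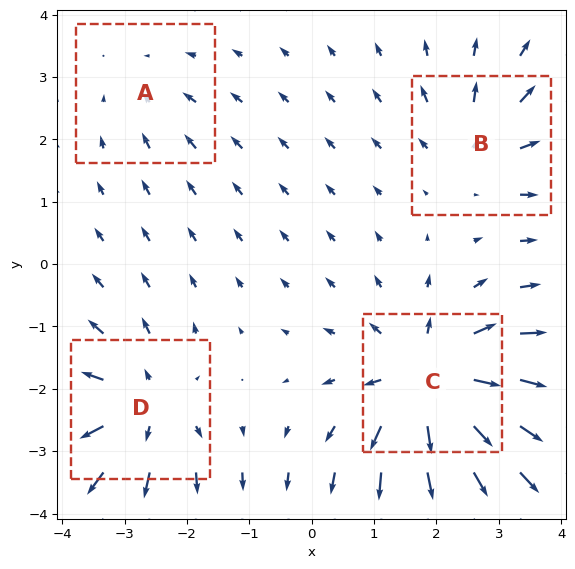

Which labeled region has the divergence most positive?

C

Divergence at each region's feature centre — A: about -2, B: about +4, C: about +7, D: about +5. Region C is most positive.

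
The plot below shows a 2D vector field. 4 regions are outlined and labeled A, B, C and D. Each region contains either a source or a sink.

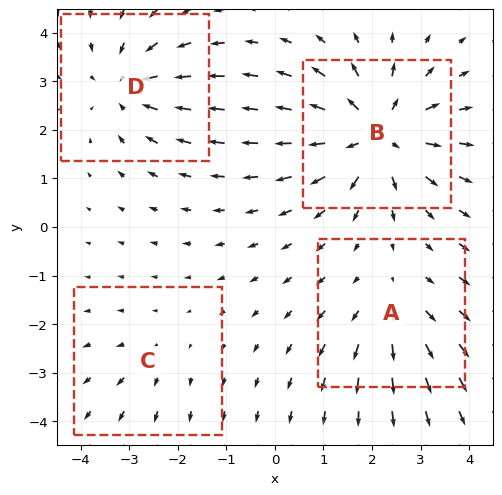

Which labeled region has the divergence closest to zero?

C

Divergence at each region's feature centre — A: about +3, B: about +6, C: about +2, D: about -4. Region C is closest to zero.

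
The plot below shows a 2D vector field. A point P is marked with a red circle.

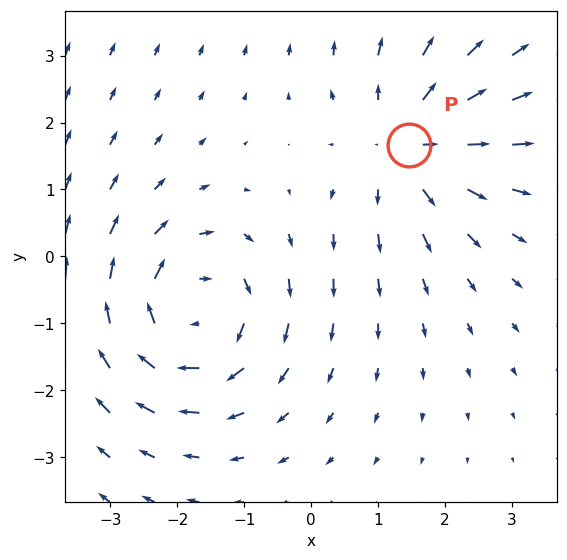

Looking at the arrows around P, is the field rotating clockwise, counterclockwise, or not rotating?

Near P at (1.5, 1.7) the arrows show no circulation. The curl there is ≈0.

not rotating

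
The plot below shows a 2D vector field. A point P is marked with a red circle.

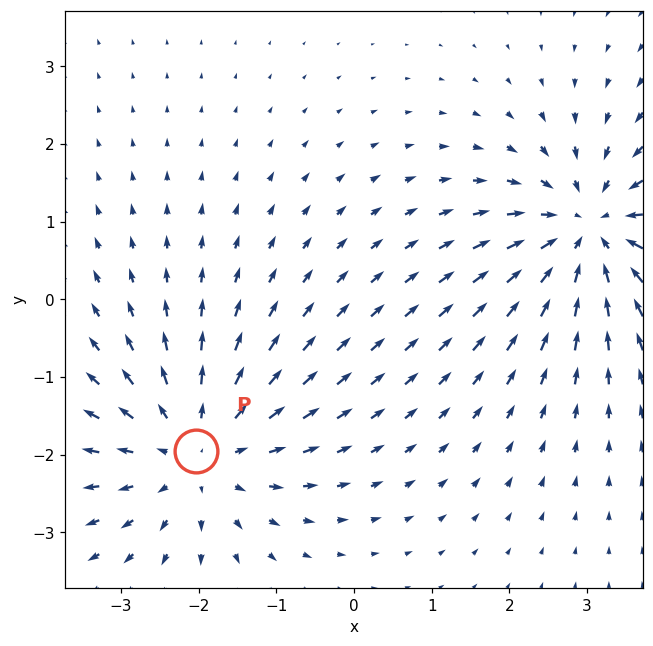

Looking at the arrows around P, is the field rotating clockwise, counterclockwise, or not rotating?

not rotating

Near P at (-2.0, -2.0) the arrows show no circulation. The curl there is ≈0.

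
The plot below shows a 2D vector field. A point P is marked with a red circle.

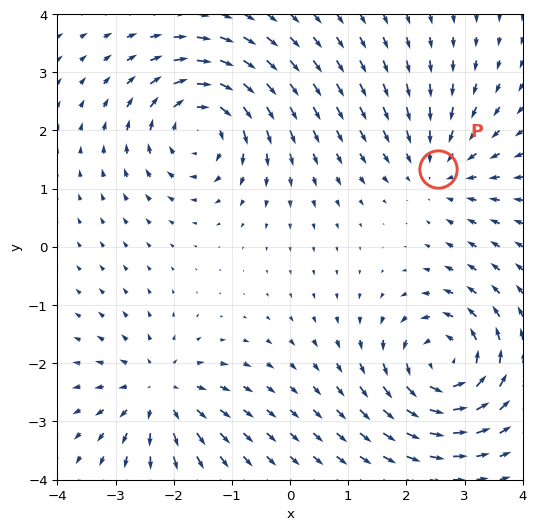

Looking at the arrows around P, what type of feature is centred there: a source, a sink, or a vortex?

At P (2.5, 1.3) the arrows converge inward. Divergence about -3, curl ≈0 — negative divergence with near-zero curl is a sink.

sink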